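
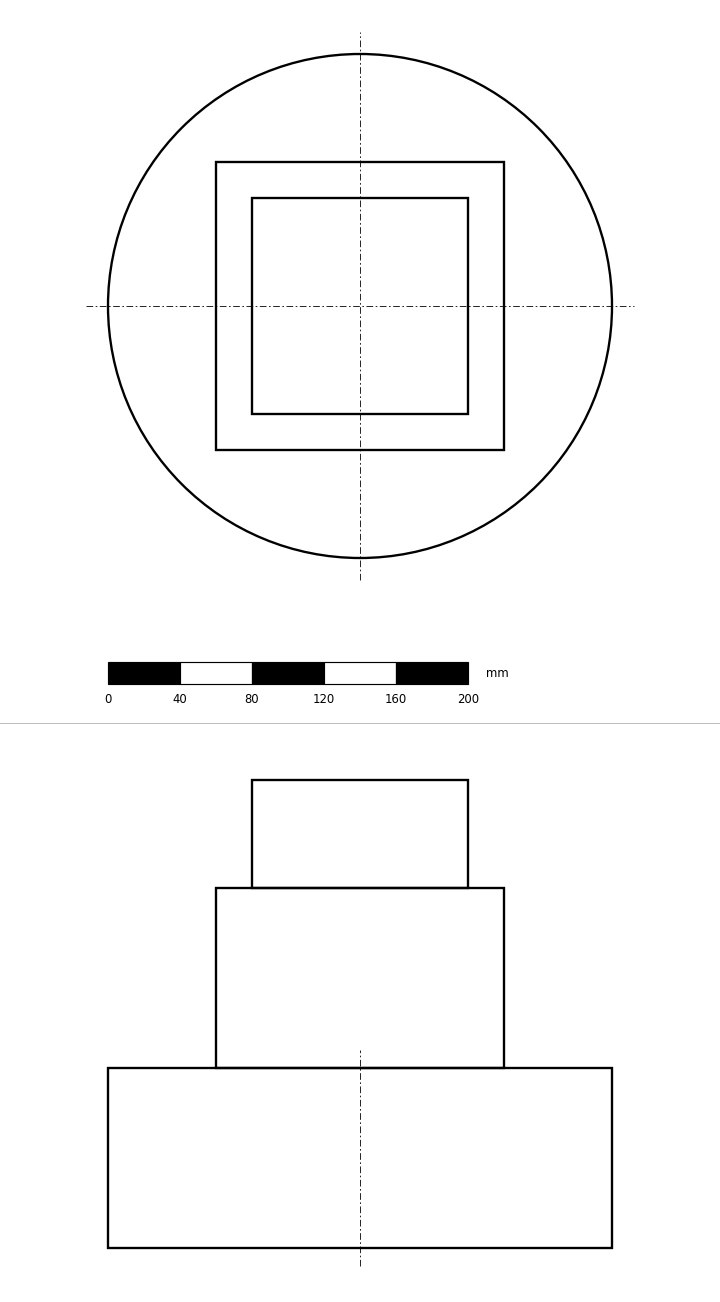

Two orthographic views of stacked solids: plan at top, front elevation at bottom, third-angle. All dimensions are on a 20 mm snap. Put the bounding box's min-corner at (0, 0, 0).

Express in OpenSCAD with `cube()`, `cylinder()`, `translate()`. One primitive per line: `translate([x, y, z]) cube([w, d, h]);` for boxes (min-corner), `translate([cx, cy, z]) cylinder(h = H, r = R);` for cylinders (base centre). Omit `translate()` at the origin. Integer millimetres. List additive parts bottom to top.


translate([140, 140, 0]) cylinder(h = 100, r = 140);
translate([60, 60, 100]) cube([160, 160, 100]);
translate([80, 80, 200]) cube([120, 120, 60]);


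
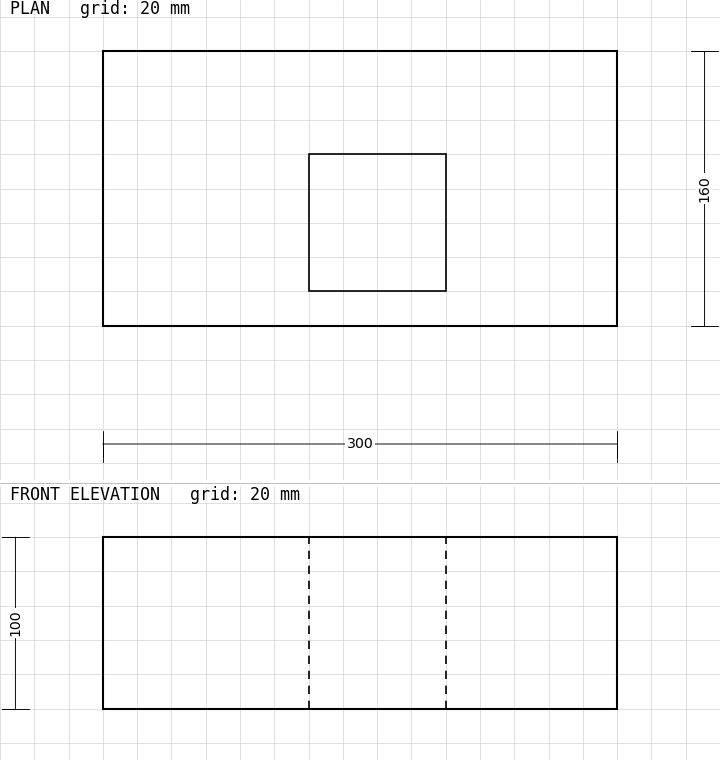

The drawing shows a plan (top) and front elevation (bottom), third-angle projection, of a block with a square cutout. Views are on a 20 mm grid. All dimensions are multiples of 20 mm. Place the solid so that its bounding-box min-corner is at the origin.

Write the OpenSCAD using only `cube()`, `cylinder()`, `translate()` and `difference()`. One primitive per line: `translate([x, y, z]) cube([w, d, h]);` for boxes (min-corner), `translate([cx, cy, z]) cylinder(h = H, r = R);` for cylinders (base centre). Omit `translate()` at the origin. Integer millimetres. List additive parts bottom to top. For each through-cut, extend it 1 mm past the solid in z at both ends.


difference() {
  cube([300, 160, 100]);
  translate([120, 20, -1]) cube([80, 80, 102]);
}


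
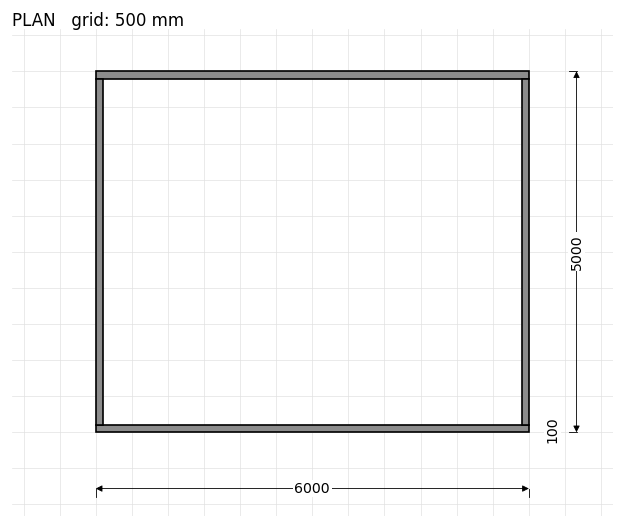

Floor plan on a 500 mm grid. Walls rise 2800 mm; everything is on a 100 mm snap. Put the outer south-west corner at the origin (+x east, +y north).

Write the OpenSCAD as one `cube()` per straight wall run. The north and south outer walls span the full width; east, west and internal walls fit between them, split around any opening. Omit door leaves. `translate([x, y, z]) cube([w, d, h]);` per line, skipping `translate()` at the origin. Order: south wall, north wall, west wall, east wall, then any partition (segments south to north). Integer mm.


cube([6000, 100, 2800]);
translate([0, 4900, 0]) cube([6000, 100, 2800]);
translate([0, 100, 0]) cube([100, 4800, 2800]);
translate([5900, 100, 0]) cube([100, 4800, 2800]);


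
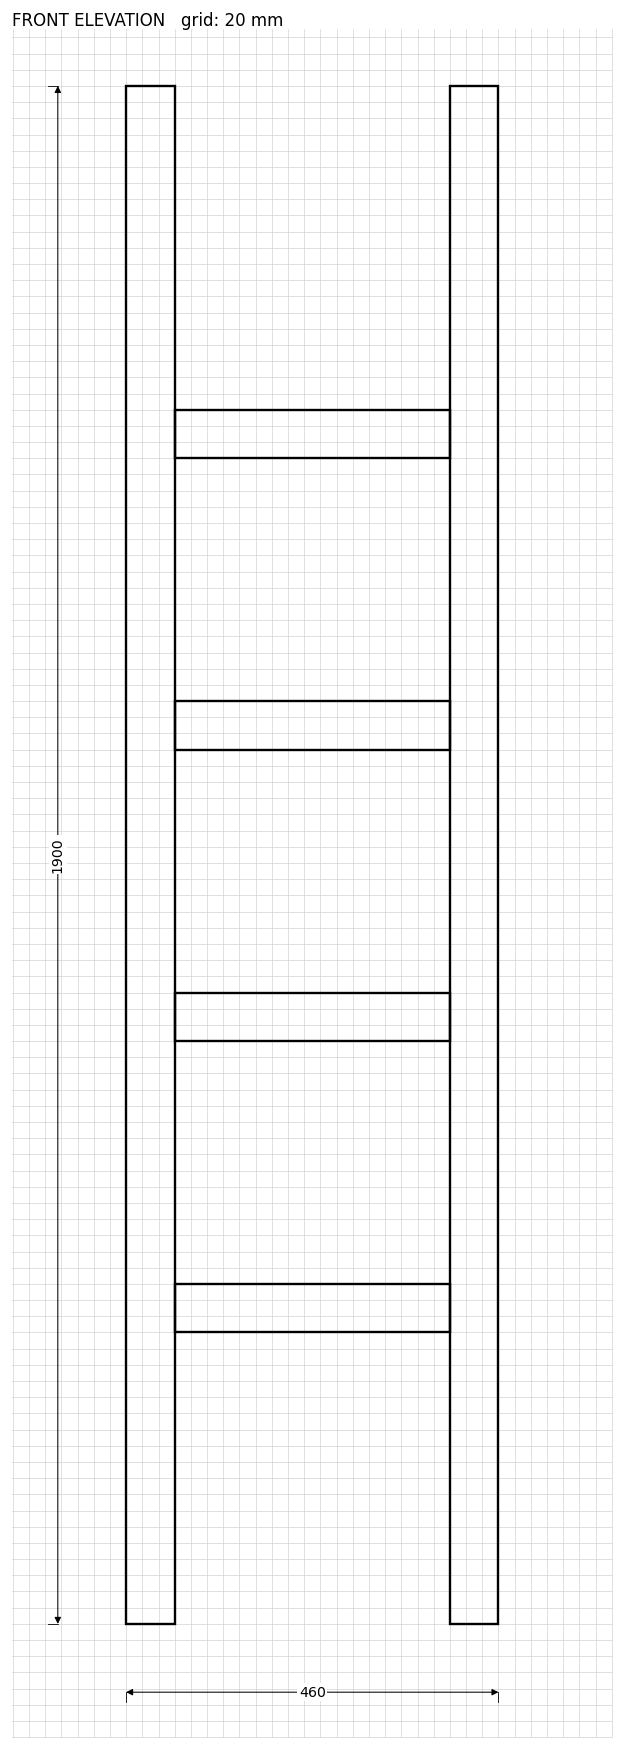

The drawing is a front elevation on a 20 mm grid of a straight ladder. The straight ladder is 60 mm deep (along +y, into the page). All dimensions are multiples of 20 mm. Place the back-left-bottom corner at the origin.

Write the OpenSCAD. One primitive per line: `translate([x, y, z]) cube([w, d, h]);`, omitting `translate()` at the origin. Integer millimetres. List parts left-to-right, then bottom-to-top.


cube([60, 60, 1900]);
translate([60, 0, 360]) cube([340, 60, 60]);
translate([60, 0, 720]) cube([340, 60, 60]);
translate([60, 0, 1080]) cube([340, 60, 60]);
translate([60, 0, 1440]) cube([340, 60, 60]);
translate([400, 0, 0]) cube([60, 60, 1900]);


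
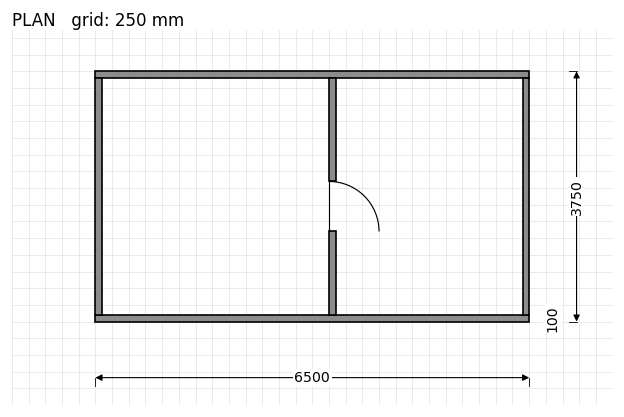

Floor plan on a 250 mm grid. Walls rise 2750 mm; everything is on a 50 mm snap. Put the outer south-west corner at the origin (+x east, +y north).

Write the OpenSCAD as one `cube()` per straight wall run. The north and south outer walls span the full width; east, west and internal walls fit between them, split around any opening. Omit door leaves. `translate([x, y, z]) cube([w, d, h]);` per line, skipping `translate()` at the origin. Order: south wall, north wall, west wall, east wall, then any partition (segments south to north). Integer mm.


cube([6500, 100, 2750]);
translate([0, 3650, 0]) cube([6500, 100, 2750]);
translate([0, 100, 0]) cube([100, 3550, 2750]);
translate([6400, 100, 0]) cube([100, 3550, 2750]);
translate([3500, 100, 0]) cube([100, 1250, 2750]);
translate([3500, 2100, 0]) cube([100, 1550, 2750]);


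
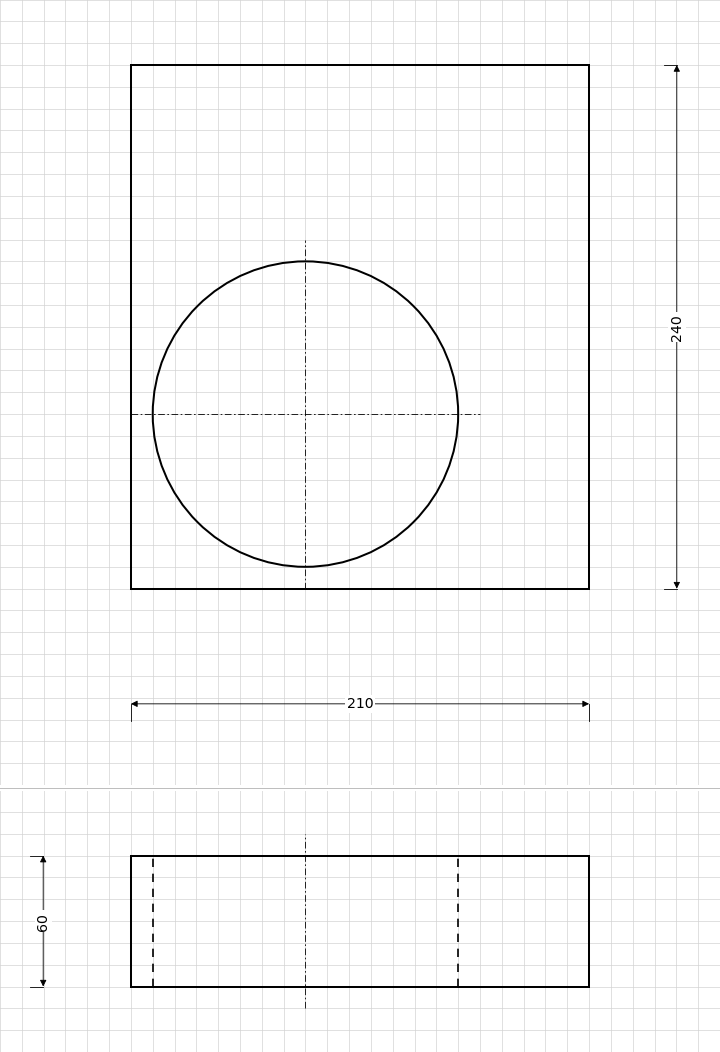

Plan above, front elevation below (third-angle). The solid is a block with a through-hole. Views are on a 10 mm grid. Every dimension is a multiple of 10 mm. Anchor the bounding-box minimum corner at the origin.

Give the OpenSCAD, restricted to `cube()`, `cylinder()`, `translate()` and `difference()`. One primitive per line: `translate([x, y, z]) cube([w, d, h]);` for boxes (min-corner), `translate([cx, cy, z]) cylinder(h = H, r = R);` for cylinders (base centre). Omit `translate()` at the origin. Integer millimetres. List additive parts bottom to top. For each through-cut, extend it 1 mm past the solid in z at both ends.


difference() {
  cube([210, 240, 60]);
  translate([80, 80, -1]) cylinder(h = 62, r = 70);
}


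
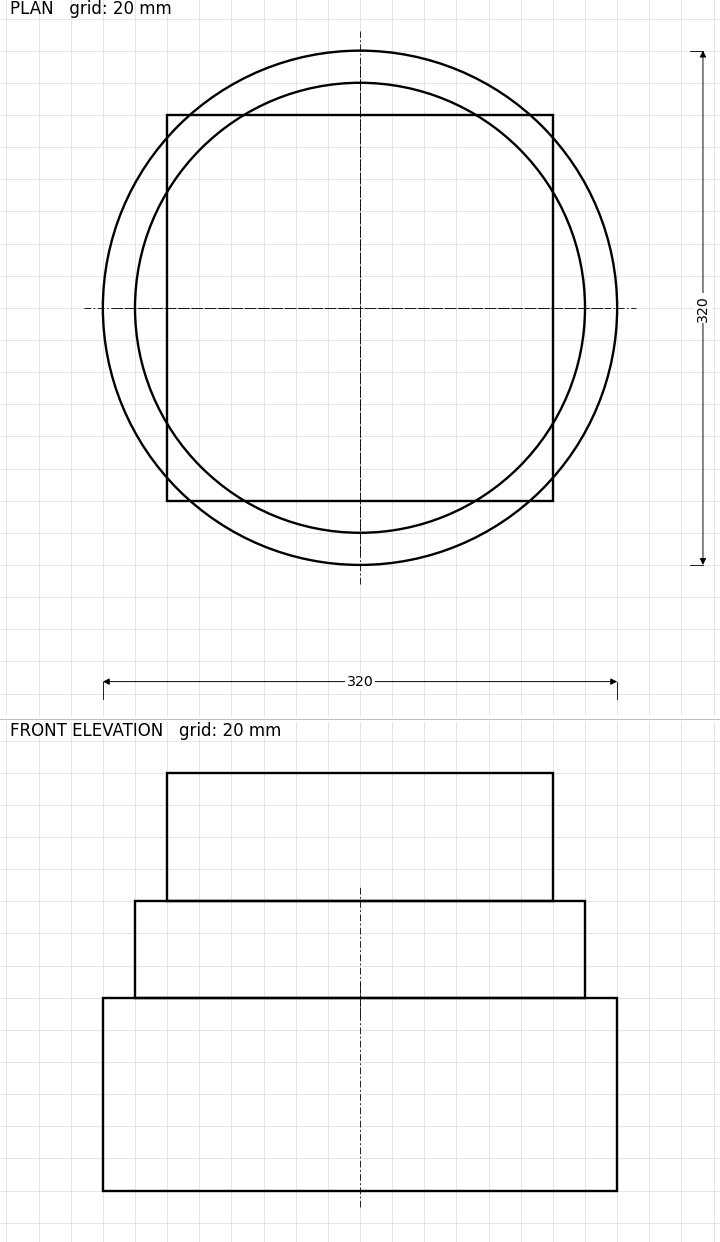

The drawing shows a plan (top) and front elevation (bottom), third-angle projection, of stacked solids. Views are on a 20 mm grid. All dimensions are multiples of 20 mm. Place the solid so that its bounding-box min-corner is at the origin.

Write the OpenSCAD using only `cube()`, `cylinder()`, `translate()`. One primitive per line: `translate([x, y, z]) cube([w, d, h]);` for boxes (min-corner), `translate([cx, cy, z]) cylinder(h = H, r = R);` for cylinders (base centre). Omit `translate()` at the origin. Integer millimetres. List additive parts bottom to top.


translate([160, 160, 0]) cylinder(h = 120, r = 160);
translate([160, 160, 120]) cylinder(h = 60, r = 140);
translate([40, 40, 180]) cube([240, 240, 80]);


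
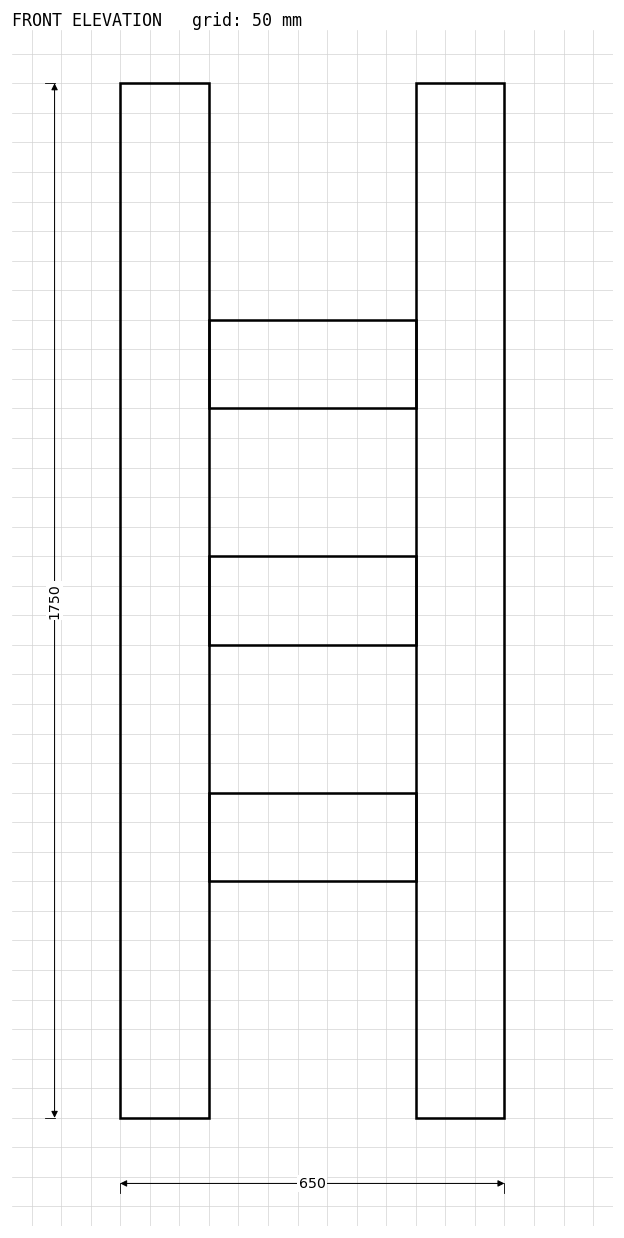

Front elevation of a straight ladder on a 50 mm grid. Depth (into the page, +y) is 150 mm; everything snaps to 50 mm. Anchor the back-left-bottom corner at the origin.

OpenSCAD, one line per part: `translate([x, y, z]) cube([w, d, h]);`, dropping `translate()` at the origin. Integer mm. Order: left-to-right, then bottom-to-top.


cube([150, 150, 1750]);
translate([150, 0, 400]) cube([350, 150, 150]);
translate([150, 0, 800]) cube([350, 150, 150]);
translate([150, 0, 1200]) cube([350, 150, 150]);
translate([500, 0, 0]) cube([150, 150, 1750]);


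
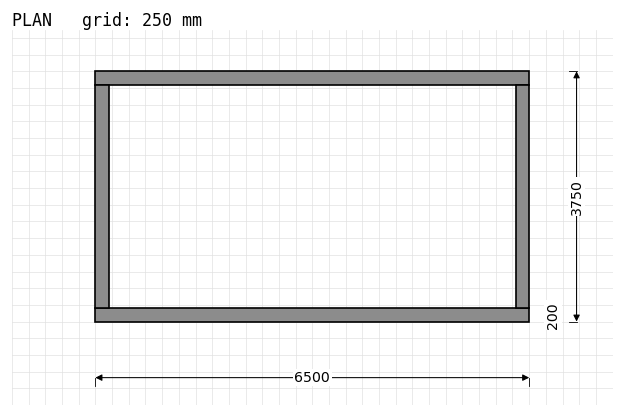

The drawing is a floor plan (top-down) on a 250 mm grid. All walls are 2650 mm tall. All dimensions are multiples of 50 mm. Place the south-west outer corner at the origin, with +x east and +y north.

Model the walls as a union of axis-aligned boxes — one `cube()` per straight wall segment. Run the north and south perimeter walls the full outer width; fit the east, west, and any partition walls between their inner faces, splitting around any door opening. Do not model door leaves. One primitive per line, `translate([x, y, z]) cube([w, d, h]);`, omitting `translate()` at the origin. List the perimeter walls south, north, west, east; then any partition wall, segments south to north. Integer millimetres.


cube([6500, 200, 2650]);
translate([0, 3550, 0]) cube([6500, 200, 2650]);
translate([0, 200, 0]) cube([200, 3350, 2650]);
translate([6300, 200, 0]) cube([200, 3350, 2650]);


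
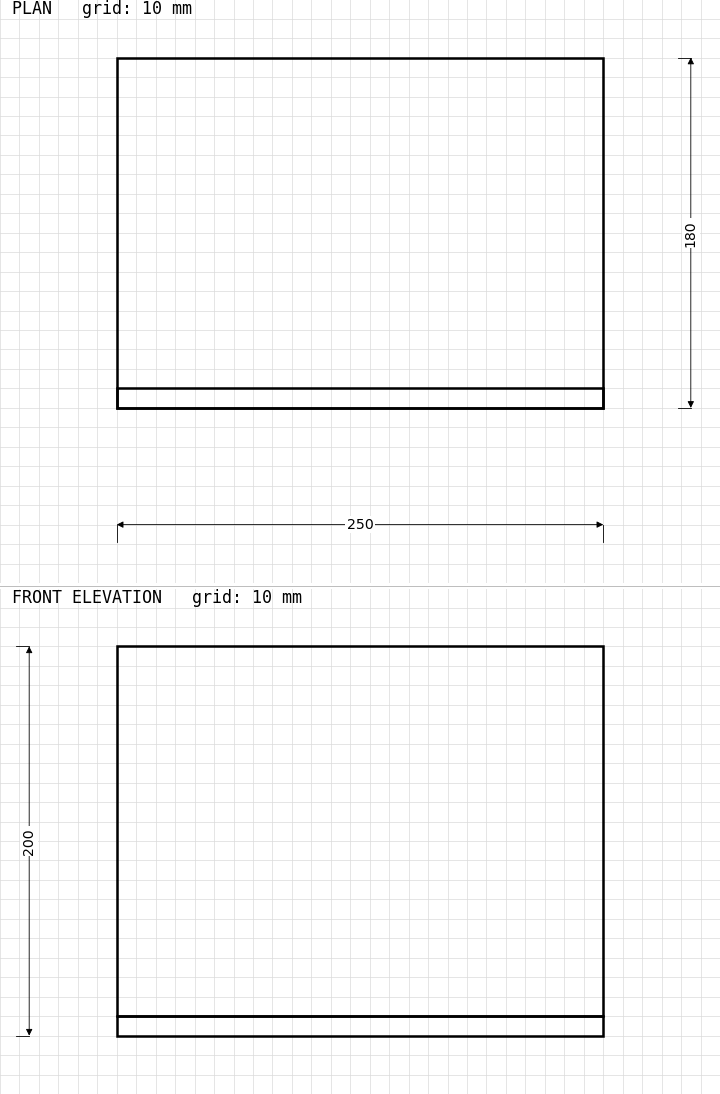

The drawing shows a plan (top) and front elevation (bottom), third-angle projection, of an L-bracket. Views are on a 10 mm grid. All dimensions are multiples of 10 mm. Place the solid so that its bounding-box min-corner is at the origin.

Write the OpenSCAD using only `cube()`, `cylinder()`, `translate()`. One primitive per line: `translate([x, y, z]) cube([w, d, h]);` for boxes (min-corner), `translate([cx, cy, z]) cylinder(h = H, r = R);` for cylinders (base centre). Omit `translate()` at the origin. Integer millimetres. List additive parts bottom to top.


cube([250, 180, 10]);
translate([0, 0, 10]) cube([250, 10, 190]);


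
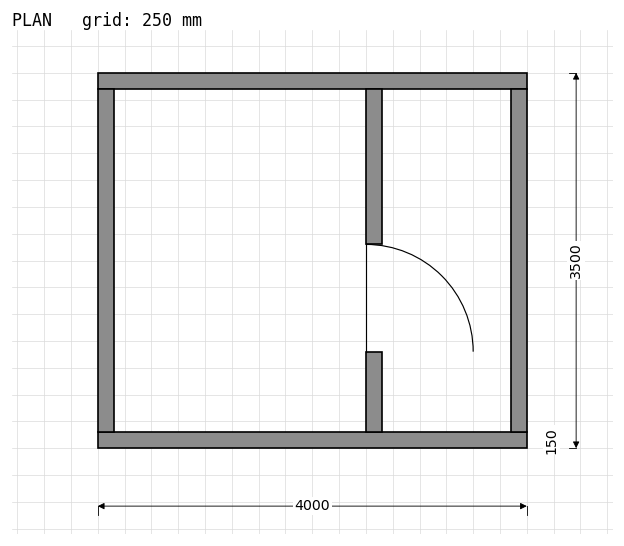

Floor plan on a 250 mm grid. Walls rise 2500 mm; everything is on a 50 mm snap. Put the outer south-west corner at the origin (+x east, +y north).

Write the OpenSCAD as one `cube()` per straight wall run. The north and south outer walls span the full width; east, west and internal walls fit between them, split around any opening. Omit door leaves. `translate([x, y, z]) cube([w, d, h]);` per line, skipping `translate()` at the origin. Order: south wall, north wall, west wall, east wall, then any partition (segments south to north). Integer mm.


cube([4000, 150, 2500]);
translate([0, 3350, 0]) cube([4000, 150, 2500]);
translate([0, 150, 0]) cube([150, 3200, 2500]);
translate([3850, 150, 0]) cube([150, 3200, 2500]);
translate([2500, 150, 0]) cube([150, 750, 2500]);
translate([2500, 1900, 0]) cube([150, 1450, 2500]);


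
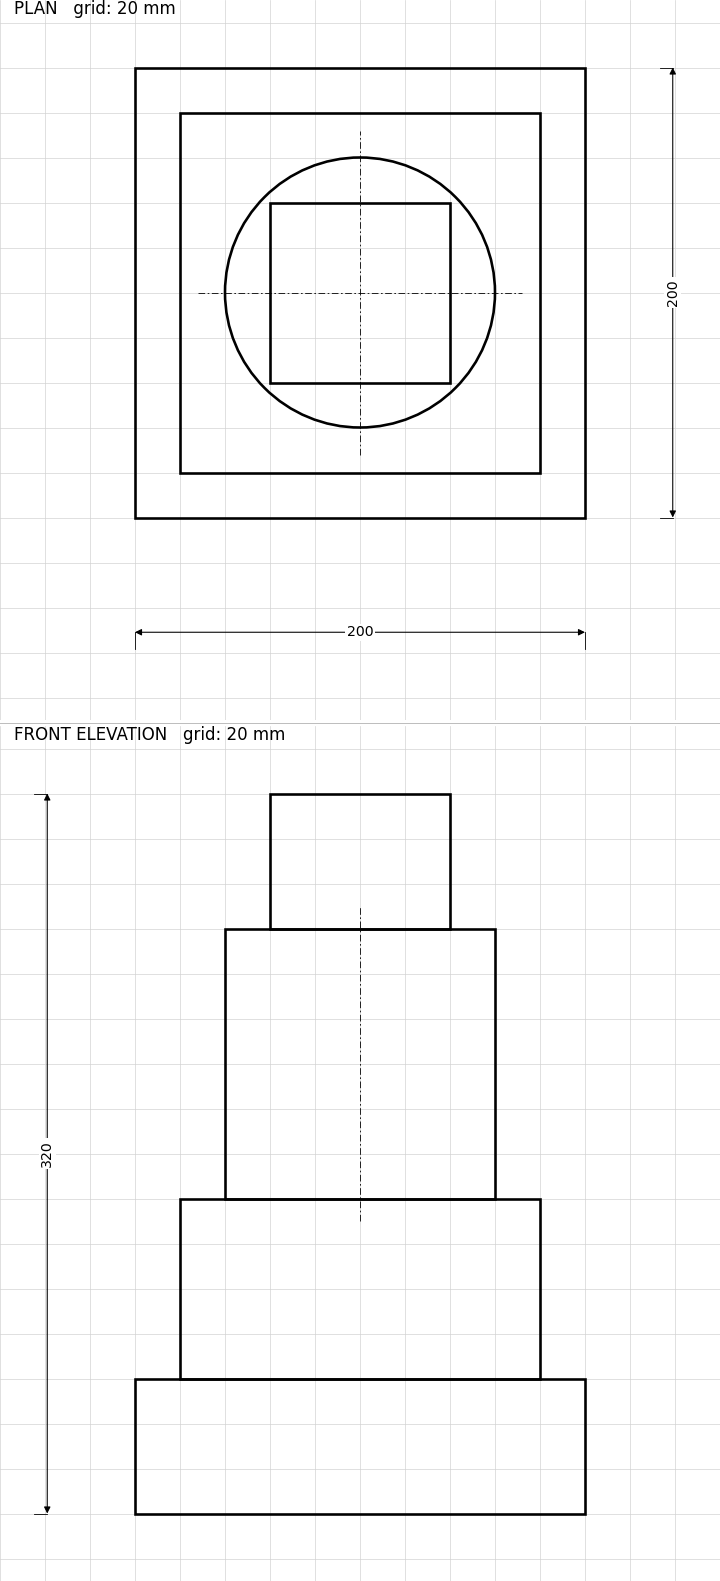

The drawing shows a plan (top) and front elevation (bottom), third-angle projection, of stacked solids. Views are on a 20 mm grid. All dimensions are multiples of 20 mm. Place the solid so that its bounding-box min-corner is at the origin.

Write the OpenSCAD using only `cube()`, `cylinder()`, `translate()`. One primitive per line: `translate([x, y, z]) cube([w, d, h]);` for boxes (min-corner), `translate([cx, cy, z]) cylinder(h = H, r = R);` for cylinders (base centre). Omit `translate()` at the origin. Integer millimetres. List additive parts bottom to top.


cube([200, 200, 60]);
translate([20, 20, 60]) cube([160, 160, 80]);
translate([100, 100, 140]) cylinder(h = 120, r = 60);
translate([60, 60, 260]) cube([80, 80, 60]);


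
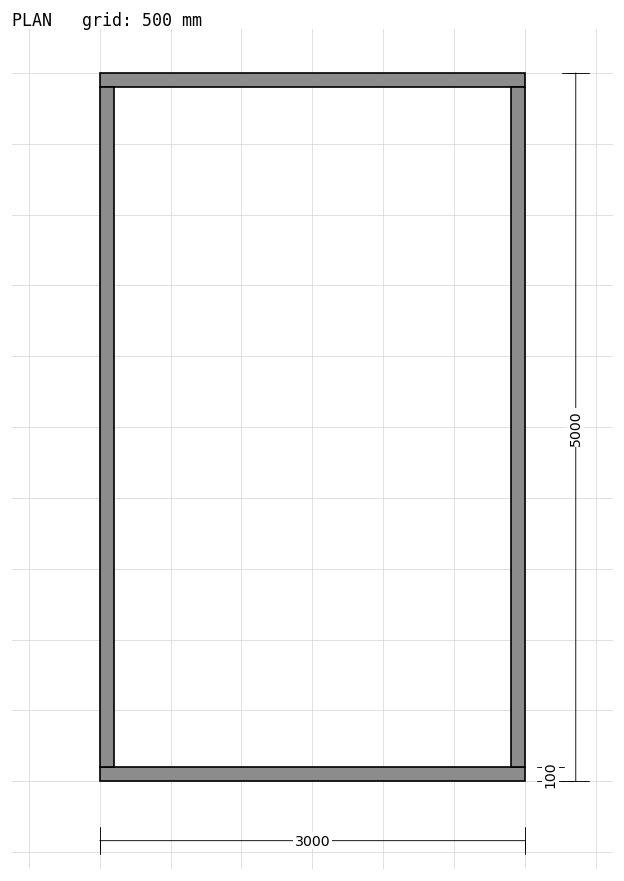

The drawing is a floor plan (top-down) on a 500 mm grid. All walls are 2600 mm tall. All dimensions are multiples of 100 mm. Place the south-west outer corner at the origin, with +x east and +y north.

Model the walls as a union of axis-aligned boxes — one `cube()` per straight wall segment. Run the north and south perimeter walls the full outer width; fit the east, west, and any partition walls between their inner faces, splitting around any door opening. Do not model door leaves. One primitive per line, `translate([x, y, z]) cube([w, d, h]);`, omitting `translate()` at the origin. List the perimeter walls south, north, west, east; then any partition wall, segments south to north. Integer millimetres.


cube([3000, 100, 2600]);
translate([0, 4900, 0]) cube([3000, 100, 2600]);
translate([0, 100, 0]) cube([100, 4800, 2600]);
translate([2900, 100, 0]) cube([100, 4800, 2600]);


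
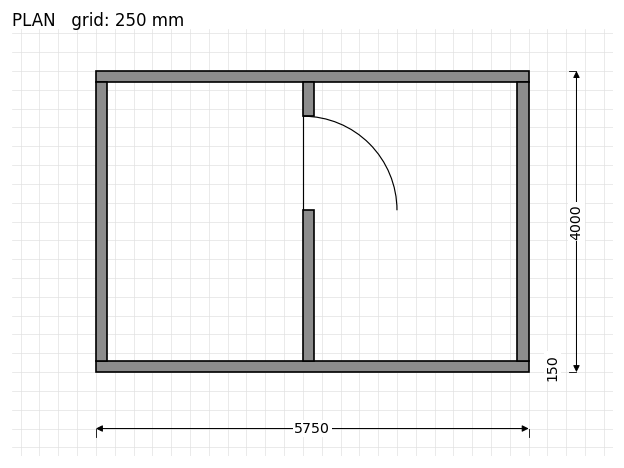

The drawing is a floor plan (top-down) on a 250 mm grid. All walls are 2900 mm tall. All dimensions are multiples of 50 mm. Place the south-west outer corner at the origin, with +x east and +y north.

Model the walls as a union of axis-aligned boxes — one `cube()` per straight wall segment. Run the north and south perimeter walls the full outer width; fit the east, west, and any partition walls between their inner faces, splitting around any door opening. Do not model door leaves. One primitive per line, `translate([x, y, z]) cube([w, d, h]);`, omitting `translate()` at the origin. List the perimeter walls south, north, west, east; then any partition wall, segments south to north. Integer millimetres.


cube([5750, 150, 2900]);
translate([0, 3850, 0]) cube([5750, 150, 2900]);
translate([0, 150, 0]) cube([150, 3700, 2900]);
translate([5600, 150, 0]) cube([150, 3700, 2900]);
translate([2750, 150, 0]) cube([150, 2000, 2900]);
translate([2750, 3400, 0]) cube([150, 450, 2900]);


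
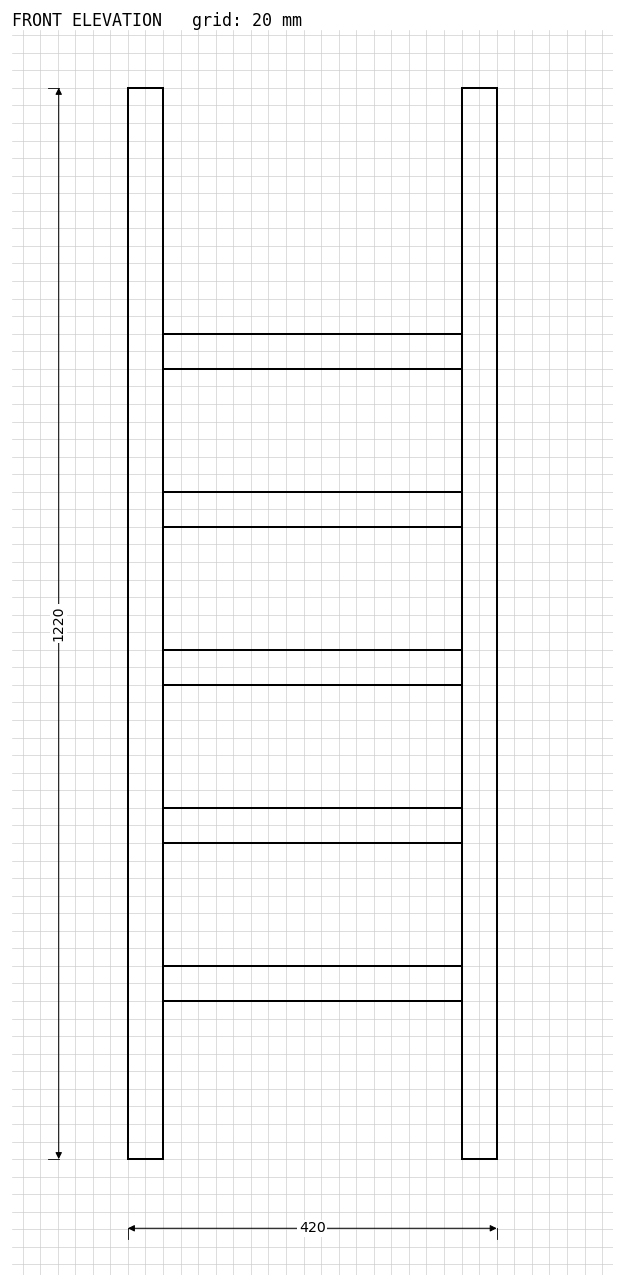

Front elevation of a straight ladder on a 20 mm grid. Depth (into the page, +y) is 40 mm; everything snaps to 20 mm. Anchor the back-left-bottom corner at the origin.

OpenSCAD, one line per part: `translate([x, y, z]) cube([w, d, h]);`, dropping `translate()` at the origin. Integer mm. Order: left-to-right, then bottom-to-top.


cube([40, 40, 1220]);
translate([40, 0, 180]) cube([340, 40, 40]);
translate([40, 0, 360]) cube([340, 40, 40]);
translate([40, 0, 540]) cube([340, 40, 40]);
translate([40, 0, 720]) cube([340, 40, 40]);
translate([40, 0, 900]) cube([340, 40, 40]);
translate([380, 0, 0]) cube([40, 40, 1220]);


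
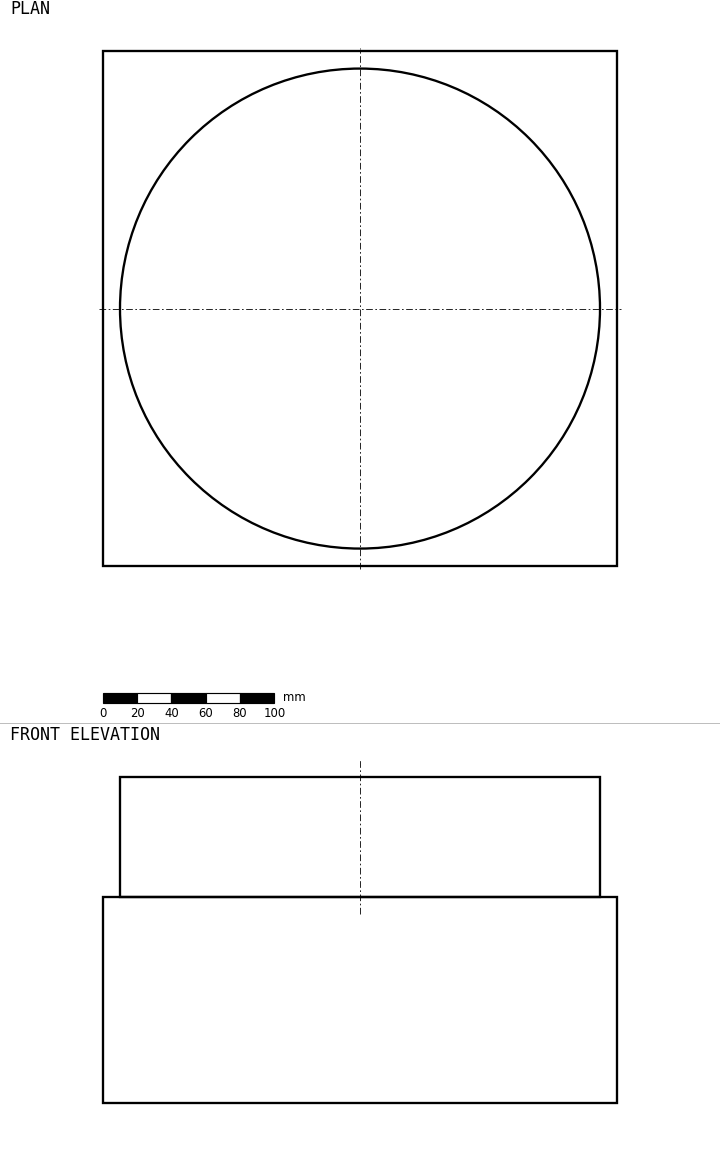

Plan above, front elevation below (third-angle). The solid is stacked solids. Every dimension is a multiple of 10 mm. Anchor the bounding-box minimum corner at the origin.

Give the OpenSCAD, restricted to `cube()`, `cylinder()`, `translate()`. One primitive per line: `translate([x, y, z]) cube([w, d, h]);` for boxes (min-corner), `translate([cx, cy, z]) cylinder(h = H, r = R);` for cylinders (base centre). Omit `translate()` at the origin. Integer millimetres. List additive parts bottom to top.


cube([300, 300, 120]);
translate([150, 150, 120]) cylinder(h = 70, r = 140);


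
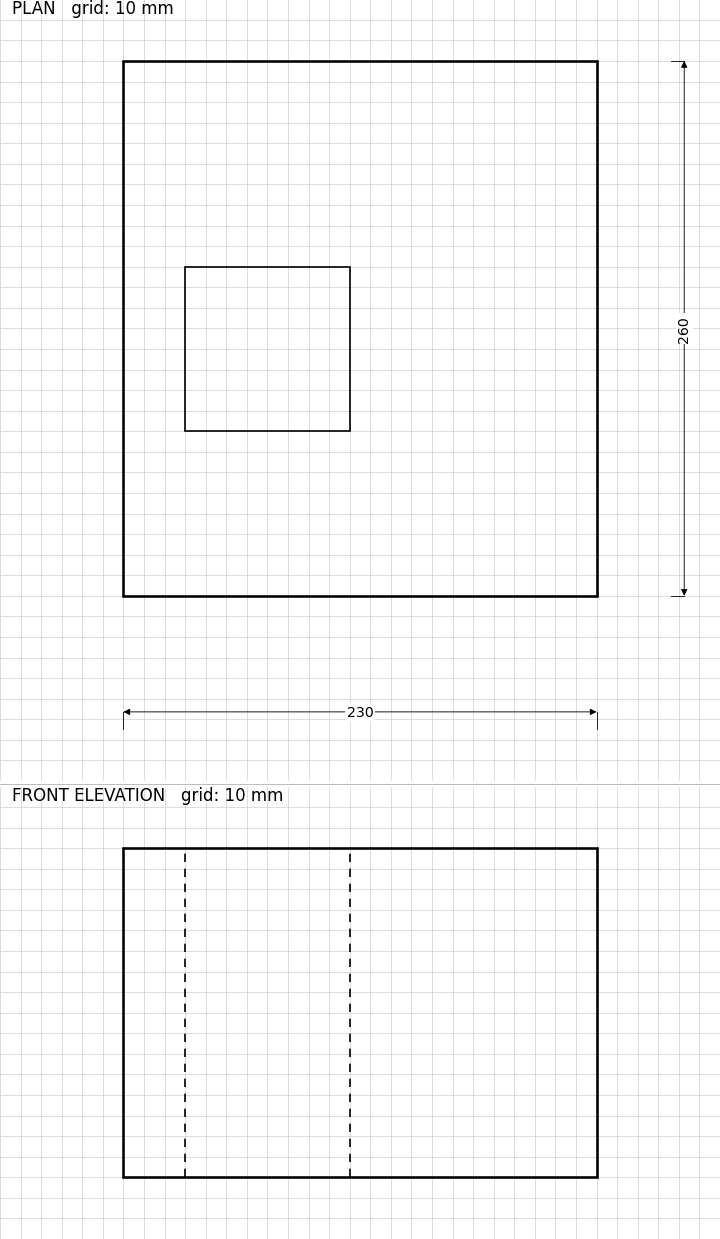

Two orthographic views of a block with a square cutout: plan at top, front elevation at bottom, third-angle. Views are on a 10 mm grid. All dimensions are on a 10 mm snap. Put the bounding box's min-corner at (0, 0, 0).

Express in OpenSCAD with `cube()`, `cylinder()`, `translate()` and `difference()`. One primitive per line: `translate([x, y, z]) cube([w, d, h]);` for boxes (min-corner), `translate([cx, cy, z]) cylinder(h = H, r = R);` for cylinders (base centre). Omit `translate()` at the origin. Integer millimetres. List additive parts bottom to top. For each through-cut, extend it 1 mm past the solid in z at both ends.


difference() {
  cube([230, 260, 160]);
  translate([30, 80, -1]) cube([80, 80, 162]);
}


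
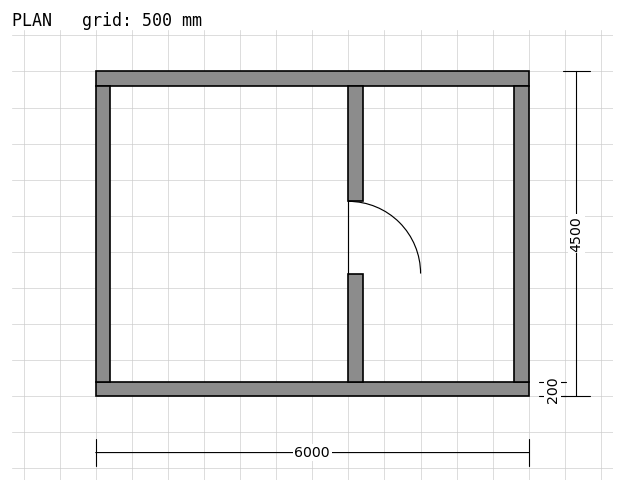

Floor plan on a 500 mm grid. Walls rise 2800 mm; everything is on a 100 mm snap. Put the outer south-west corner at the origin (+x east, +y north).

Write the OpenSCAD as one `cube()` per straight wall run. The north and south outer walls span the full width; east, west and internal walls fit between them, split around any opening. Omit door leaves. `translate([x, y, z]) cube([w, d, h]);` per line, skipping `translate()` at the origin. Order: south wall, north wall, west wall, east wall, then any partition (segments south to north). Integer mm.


cube([6000, 200, 2800]);
translate([0, 4300, 0]) cube([6000, 200, 2800]);
translate([0, 200, 0]) cube([200, 4100, 2800]);
translate([5800, 200, 0]) cube([200, 4100, 2800]);
translate([3500, 200, 0]) cube([200, 1500, 2800]);
translate([3500, 2700, 0]) cube([200, 1600, 2800]);


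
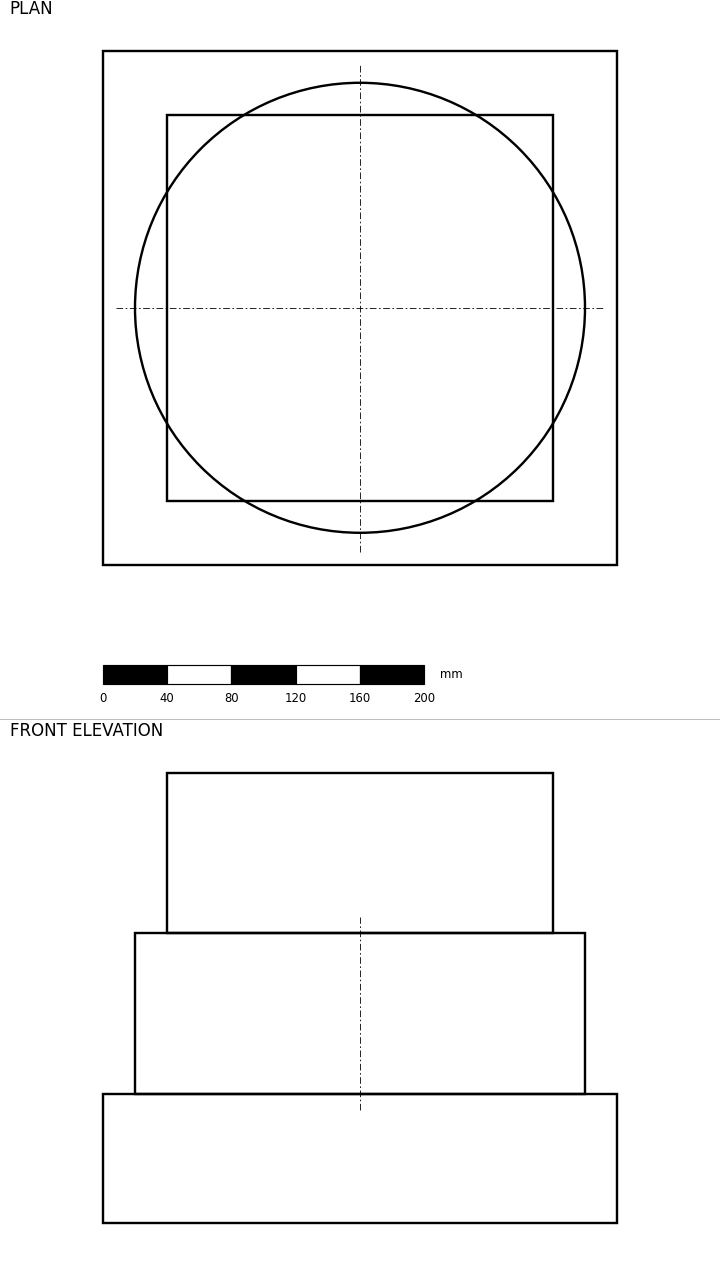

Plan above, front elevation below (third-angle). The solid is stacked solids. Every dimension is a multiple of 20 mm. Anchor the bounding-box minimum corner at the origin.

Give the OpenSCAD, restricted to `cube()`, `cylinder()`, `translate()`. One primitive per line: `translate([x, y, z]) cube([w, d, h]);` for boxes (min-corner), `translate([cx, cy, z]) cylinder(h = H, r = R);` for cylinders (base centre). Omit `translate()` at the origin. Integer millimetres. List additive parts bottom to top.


cube([320, 320, 80]);
translate([160, 160, 80]) cylinder(h = 100, r = 140);
translate([40, 40, 180]) cube([240, 240, 100]);


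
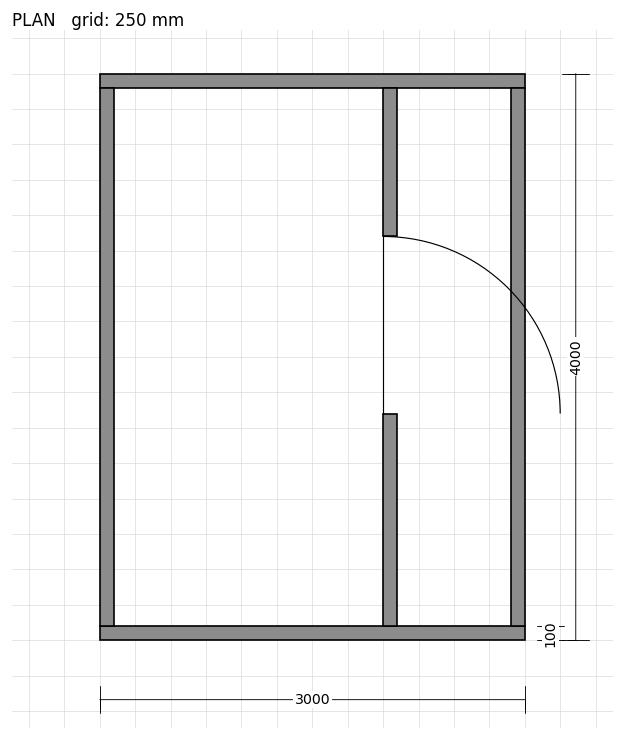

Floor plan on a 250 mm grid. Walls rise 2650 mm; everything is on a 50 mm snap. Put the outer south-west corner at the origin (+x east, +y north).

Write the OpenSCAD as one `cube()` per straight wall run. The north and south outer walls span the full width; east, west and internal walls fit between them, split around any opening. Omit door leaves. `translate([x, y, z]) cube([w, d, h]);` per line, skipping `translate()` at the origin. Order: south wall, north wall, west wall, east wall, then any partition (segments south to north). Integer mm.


cube([3000, 100, 2650]);
translate([0, 3900, 0]) cube([3000, 100, 2650]);
translate([0, 100, 0]) cube([100, 3800, 2650]);
translate([2900, 100, 0]) cube([100, 3800, 2650]);
translate([2000, 100, 0]) cube([100, 1500, 2650]);
translate([2000, 2850, 0]) cube([100, 1050, 2650]);


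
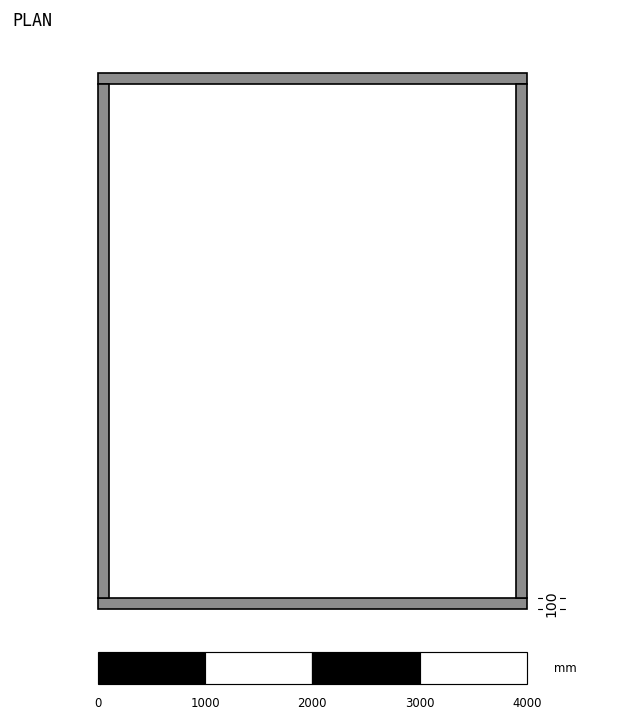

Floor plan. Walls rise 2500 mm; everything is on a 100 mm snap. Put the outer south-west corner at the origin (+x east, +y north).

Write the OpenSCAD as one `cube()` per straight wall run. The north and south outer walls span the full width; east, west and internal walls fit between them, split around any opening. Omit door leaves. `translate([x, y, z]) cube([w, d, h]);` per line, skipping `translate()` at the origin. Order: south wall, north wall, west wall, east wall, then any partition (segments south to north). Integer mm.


cube([4000, 100, 2500]);
translate([0, 4900, 0]) cube([4000, 100, 2500]);
translate([0, 100, 0]) cube([100, 4800, 2500]);
translate([3900, 100, 0]) cube([100, 4800, 2500]);


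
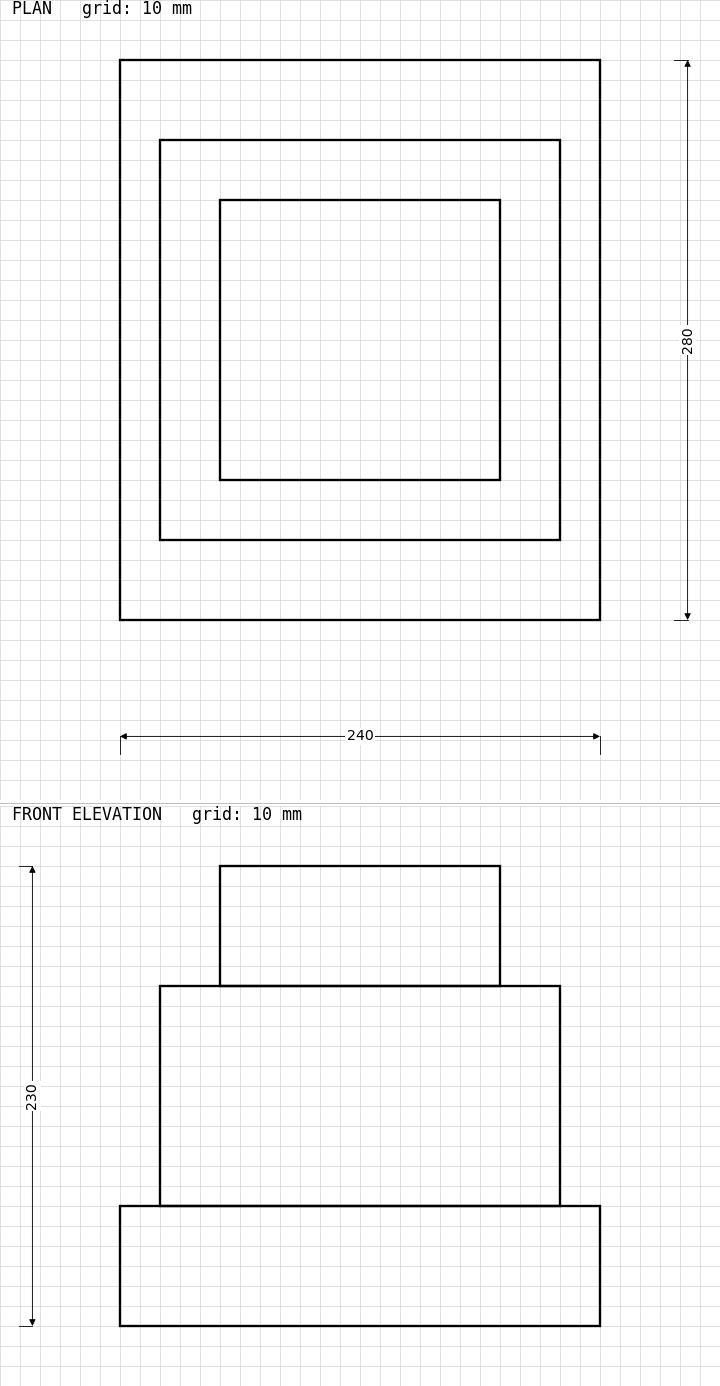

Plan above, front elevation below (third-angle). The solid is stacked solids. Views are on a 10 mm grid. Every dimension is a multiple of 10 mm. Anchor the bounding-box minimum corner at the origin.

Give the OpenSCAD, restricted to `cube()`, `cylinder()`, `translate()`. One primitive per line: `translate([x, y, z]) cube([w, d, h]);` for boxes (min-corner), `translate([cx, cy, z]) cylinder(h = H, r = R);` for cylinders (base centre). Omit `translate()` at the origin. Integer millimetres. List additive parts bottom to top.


cube([240, 280, 60]);
translate([20, 40, 60]) cube([200, 200, 110]);
translate([50, 70, 170]) cube([140, 140, 60]);


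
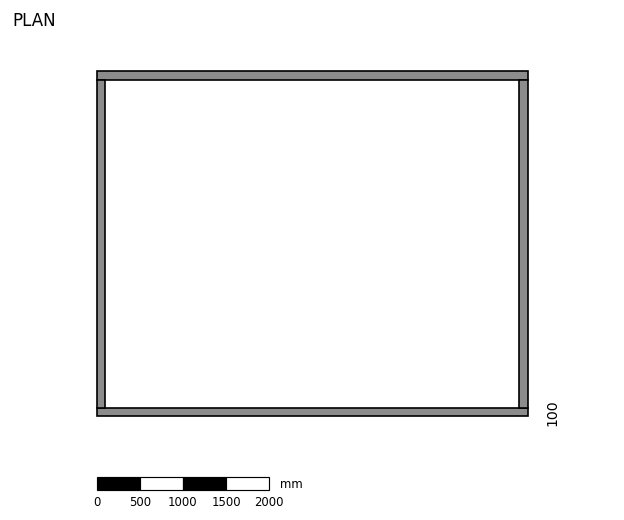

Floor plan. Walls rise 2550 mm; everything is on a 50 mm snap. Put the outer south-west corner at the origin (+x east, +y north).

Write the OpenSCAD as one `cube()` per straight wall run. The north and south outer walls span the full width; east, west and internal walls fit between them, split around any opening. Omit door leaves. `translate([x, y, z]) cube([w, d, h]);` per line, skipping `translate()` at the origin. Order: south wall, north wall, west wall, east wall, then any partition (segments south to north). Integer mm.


cube([5000, 100, 2550]);
translate([0, 3900, 0]) cube([5000, 100, 2550]);
translate([0, 100, 0]) cube([100, 3800, 2550]);
translate([4900, 100, 0]) cube([100, 3800, 2550]);


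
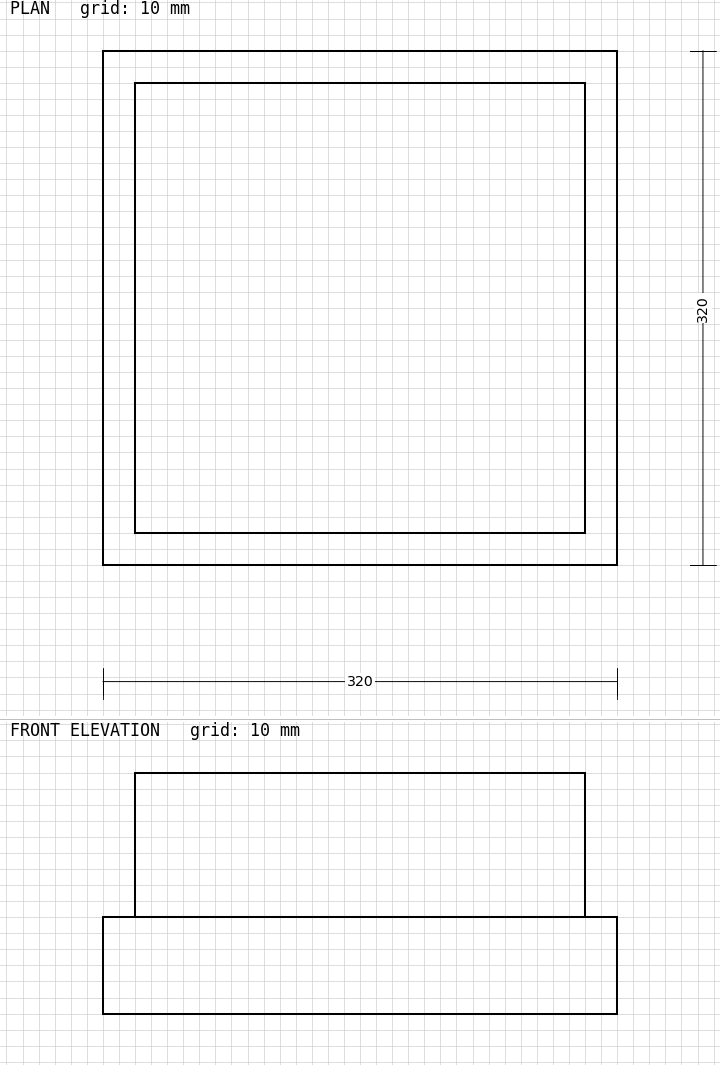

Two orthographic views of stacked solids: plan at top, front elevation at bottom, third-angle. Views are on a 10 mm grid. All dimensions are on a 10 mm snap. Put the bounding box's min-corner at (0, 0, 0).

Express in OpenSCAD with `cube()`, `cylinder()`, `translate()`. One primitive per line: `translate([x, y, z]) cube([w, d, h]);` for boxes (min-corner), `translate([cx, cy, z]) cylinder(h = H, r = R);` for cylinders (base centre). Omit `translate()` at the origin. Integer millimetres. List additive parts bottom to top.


cube([320, 320, 60]);
translate([20, 20, 60]) cube([280, 280, 90]);


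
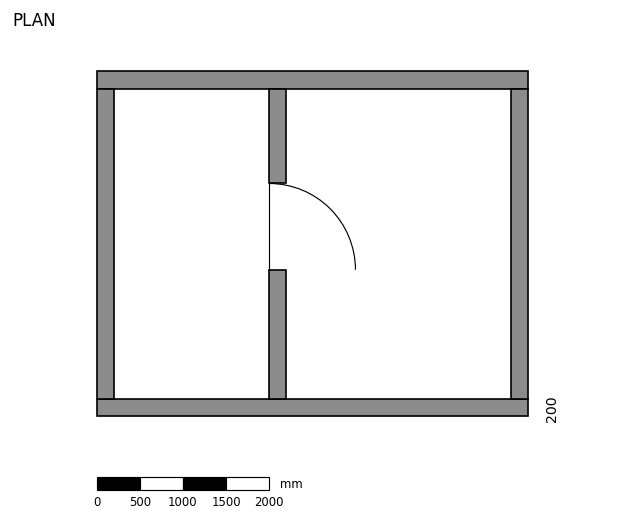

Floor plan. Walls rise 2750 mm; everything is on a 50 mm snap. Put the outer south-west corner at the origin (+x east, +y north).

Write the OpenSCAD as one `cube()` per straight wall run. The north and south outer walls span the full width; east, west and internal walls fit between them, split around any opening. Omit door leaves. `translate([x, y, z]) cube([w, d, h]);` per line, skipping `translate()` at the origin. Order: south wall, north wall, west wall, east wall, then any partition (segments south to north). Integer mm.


cube([5000, 200, 2750]);
translate([0, 3800, 0]) cube([5000, 200, 2750]);
translate([0, 200, 0]) cube([200, 3600, 2750]);
translate([4800, 200, 0]) cube([200, 3600, 2750]);
translate([2000, 200, 0]) cube([200, 1500, 2750]);
translate([2000, 2700, 0]) cube([200, 1100, 2750]);


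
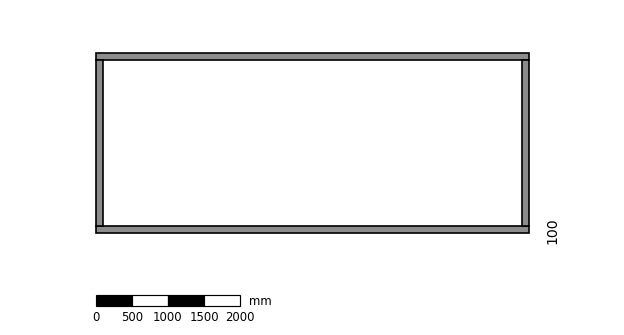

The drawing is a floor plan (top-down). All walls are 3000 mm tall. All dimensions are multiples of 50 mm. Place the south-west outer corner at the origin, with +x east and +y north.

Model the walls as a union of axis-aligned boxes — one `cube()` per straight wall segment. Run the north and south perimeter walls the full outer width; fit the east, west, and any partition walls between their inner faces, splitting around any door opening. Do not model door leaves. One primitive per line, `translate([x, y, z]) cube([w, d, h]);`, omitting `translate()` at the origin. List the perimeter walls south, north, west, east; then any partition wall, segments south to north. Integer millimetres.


cube([6000, 100, 3000]);
translate([0, 2400, 0]) cube([6000, 100, 3000]);
translate([0, 100, 0]) cube([100, 2300, 3000]);
translate([5900, 100, 0]) cube([100, 2300, 3000]);


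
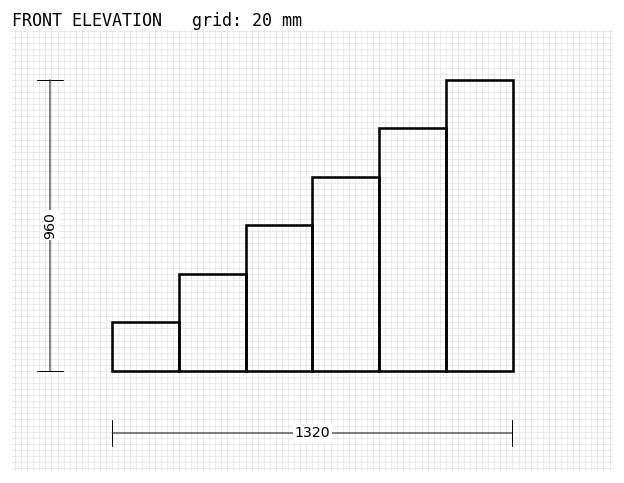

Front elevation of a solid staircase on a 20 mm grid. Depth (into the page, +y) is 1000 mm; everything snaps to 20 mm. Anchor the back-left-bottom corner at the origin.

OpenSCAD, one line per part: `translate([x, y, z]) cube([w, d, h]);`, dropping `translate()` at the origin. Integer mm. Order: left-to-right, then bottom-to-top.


cube([220, 1000, 160]);
translate([220, 0, 0]) cube([220, 1000, 320]);
translate([440, 0, 0]) cube([220, 1000, 480]);
translate([660, 0, 0]) cube([220, 1000, 640]);
translate([880, 0, 0]) cube([220, 1000, 800]);
translate([1100, 0, 0]) cube([220, 1000, 960]);


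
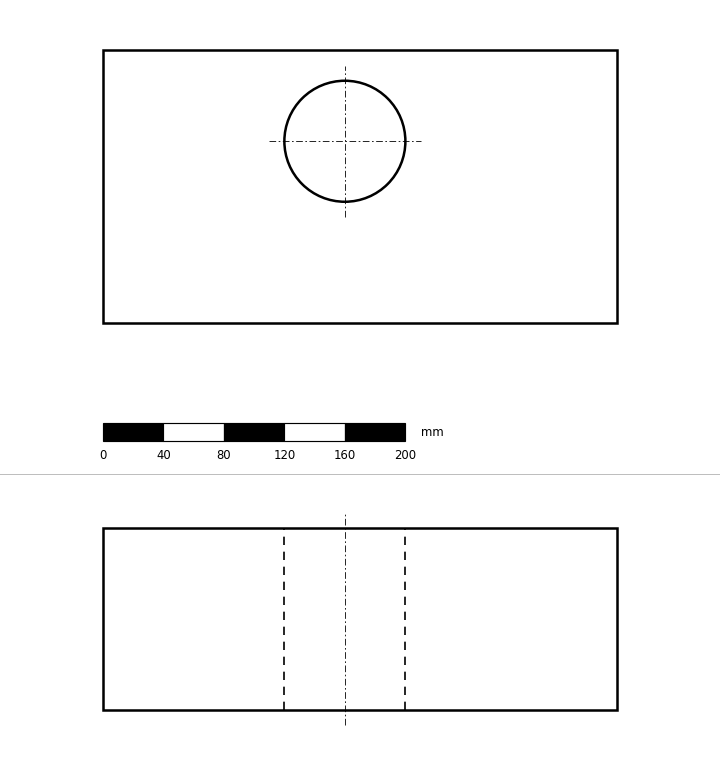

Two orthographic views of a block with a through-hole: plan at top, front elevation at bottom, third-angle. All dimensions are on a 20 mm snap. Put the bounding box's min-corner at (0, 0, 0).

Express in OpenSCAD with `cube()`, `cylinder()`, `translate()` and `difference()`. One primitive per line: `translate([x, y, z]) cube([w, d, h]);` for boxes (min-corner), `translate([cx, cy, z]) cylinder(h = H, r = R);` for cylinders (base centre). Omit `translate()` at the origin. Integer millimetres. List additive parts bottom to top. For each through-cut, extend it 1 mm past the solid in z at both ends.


difference() {
  cube([340, 180, 120]);
  translate([160, 120, -1]) cylinder(h = 122, r = 40);
}


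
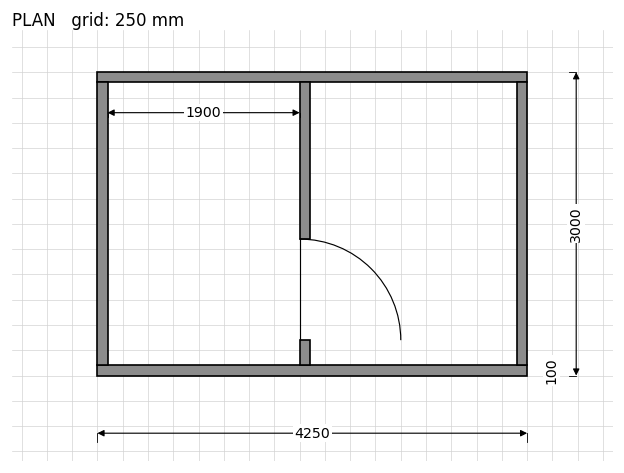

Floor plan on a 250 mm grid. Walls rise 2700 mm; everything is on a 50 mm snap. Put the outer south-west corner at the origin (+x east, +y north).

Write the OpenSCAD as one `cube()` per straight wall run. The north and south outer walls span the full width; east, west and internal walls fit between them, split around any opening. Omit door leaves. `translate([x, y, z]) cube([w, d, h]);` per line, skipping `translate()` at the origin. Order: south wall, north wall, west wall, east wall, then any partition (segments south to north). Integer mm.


cube([4250, 100, 2700]);
translate([0, 2900, 0]) cube([4250, 100, 2700]);
translate([0, 100, 0]) cube([100, 2800, 2700]);
translate([4150, 100, 0]) cube([100, 2800, 2700]);
translate([2000, 100, 0]) cube([100, 250, 2700]);
translate([2000, 1350, 0]) cube([100, 1550, 2700]);


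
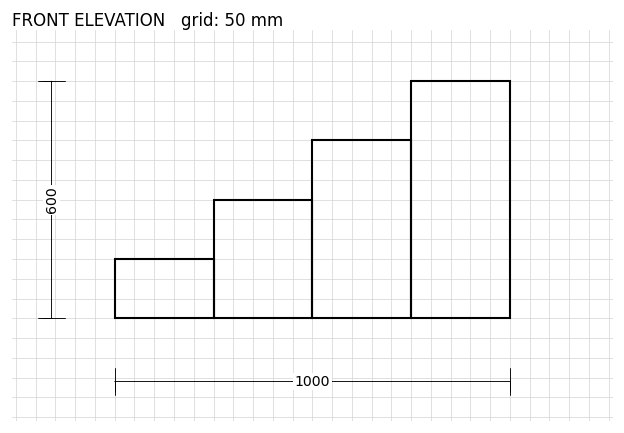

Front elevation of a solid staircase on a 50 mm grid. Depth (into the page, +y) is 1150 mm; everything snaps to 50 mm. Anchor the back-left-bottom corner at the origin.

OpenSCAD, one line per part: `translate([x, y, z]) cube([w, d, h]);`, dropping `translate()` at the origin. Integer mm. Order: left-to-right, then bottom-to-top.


cube([250, 1150, 150]);
translate([250, 0, 0]) cube([250, 1150, 300]);
translate([500, 0, 0]) cube([250, 1150, 450]);
translate([750, 0, 0]) cube([250, 1150, 600]);


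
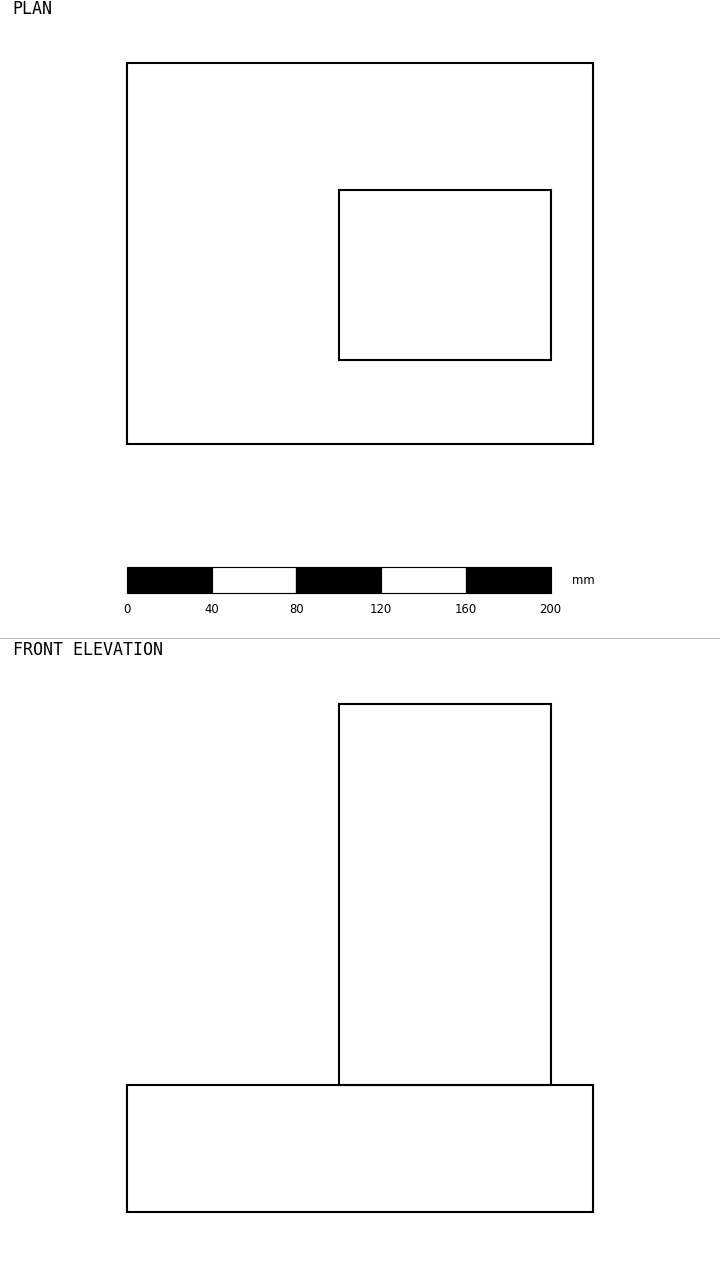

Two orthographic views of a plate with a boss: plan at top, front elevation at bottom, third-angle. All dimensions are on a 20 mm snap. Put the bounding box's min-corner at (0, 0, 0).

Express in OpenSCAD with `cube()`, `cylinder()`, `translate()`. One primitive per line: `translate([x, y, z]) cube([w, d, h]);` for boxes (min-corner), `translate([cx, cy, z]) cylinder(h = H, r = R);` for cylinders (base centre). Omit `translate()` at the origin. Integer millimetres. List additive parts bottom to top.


cube([220, 180, 60]);
translate([100, 40, 60]) cube([100, 80, 180]);


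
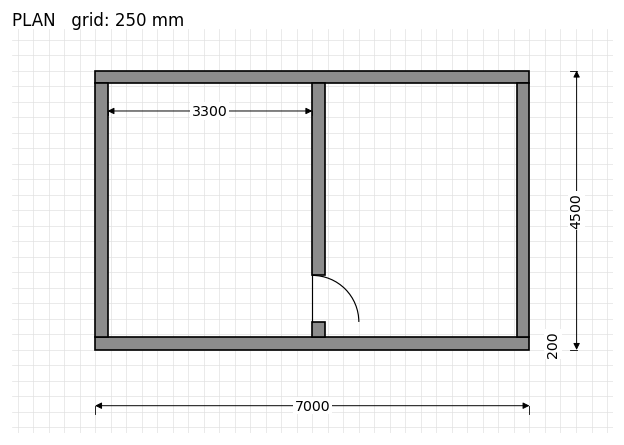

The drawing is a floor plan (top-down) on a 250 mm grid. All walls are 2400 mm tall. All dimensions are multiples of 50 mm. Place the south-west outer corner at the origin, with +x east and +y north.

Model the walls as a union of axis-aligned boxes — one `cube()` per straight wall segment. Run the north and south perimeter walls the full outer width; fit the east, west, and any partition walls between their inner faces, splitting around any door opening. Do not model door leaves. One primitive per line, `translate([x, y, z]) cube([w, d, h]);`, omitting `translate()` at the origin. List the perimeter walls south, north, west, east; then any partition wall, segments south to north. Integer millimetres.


cube([7000, 200, 2400]);
translate([0, 4300, 0]) cube([7000, 200, 2400]);
translate([0, 200, 0]) cube([200, 4100, 2400]);
translate([6800, 200, 0]) cube([200, 4100, 2400]);
translate([3500, 200, 0]) cube([200, 250, 2400]);
translate([3500, 1200, 0]) cube([200, 3100, 2400]);


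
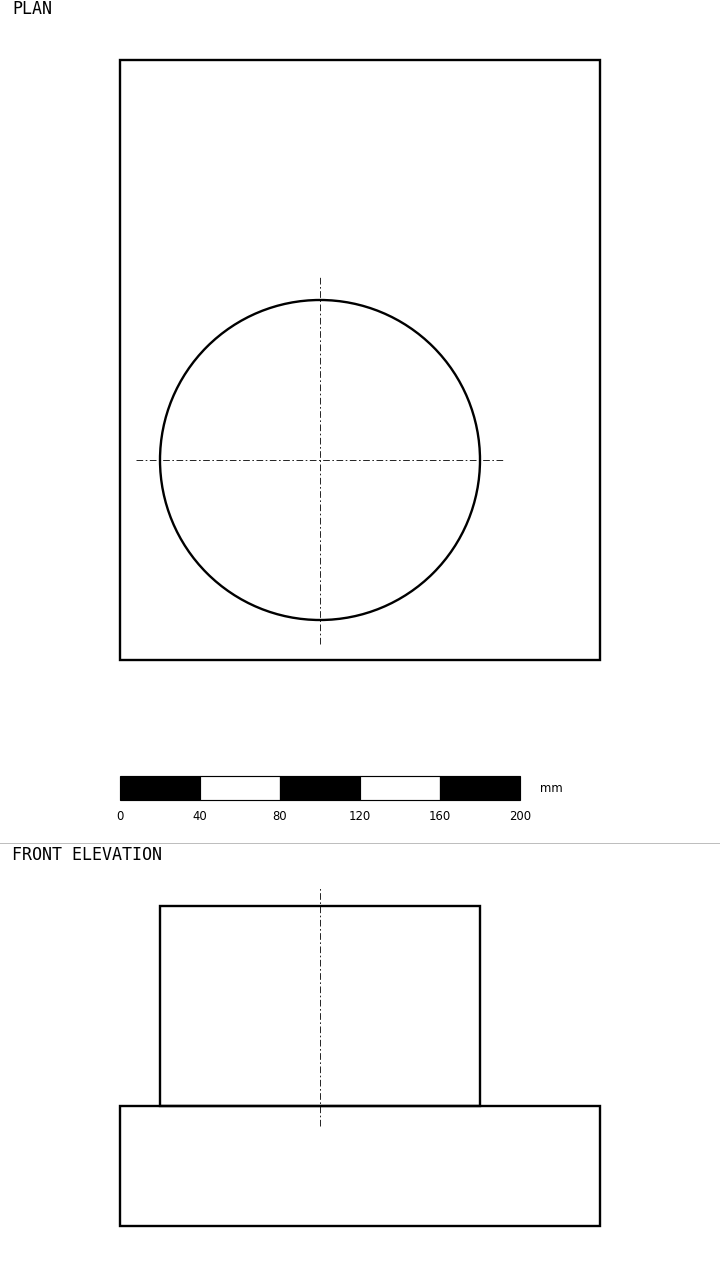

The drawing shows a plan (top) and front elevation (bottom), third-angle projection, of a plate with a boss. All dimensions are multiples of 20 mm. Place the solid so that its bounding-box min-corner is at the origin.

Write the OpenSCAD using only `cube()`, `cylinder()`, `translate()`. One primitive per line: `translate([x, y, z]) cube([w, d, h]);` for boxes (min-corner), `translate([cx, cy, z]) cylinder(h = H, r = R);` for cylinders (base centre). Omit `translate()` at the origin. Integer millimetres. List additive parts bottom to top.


cube([240, 300, 60]);
translate([100, 100, 60]) cylinder(h = 100, r = 80);


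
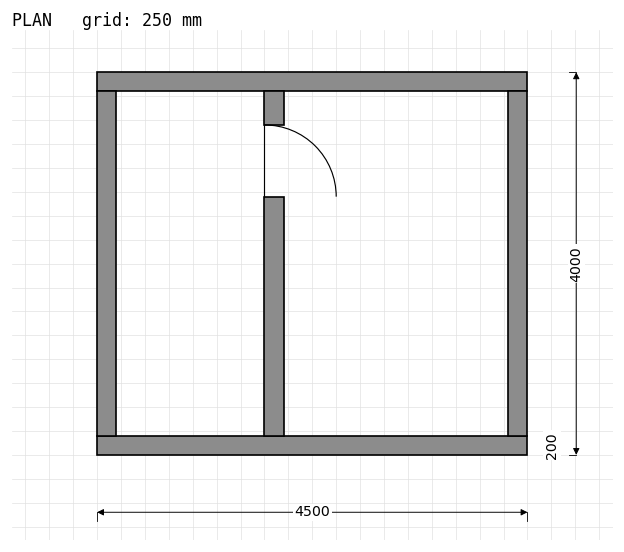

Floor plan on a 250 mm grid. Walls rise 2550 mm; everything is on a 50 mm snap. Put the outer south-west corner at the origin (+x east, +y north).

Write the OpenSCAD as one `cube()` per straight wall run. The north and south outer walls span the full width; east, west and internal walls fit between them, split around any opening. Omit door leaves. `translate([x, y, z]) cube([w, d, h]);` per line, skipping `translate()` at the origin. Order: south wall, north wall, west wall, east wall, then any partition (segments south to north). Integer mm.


cube([4500, 200, 2550]);
translate([0, 3800, 0]) cube([4500, 200, 2550]);
translate([0, 200, 0]) cube([200, 3600, 2550]);
translate([4300, 200, 0]) cube([200, 3600, 2550]);
translate([1750, 200, 0]) cube([200, 2500, 2550]);
translate([1750, 3450, 0]) cube([200, 350, 2550]);


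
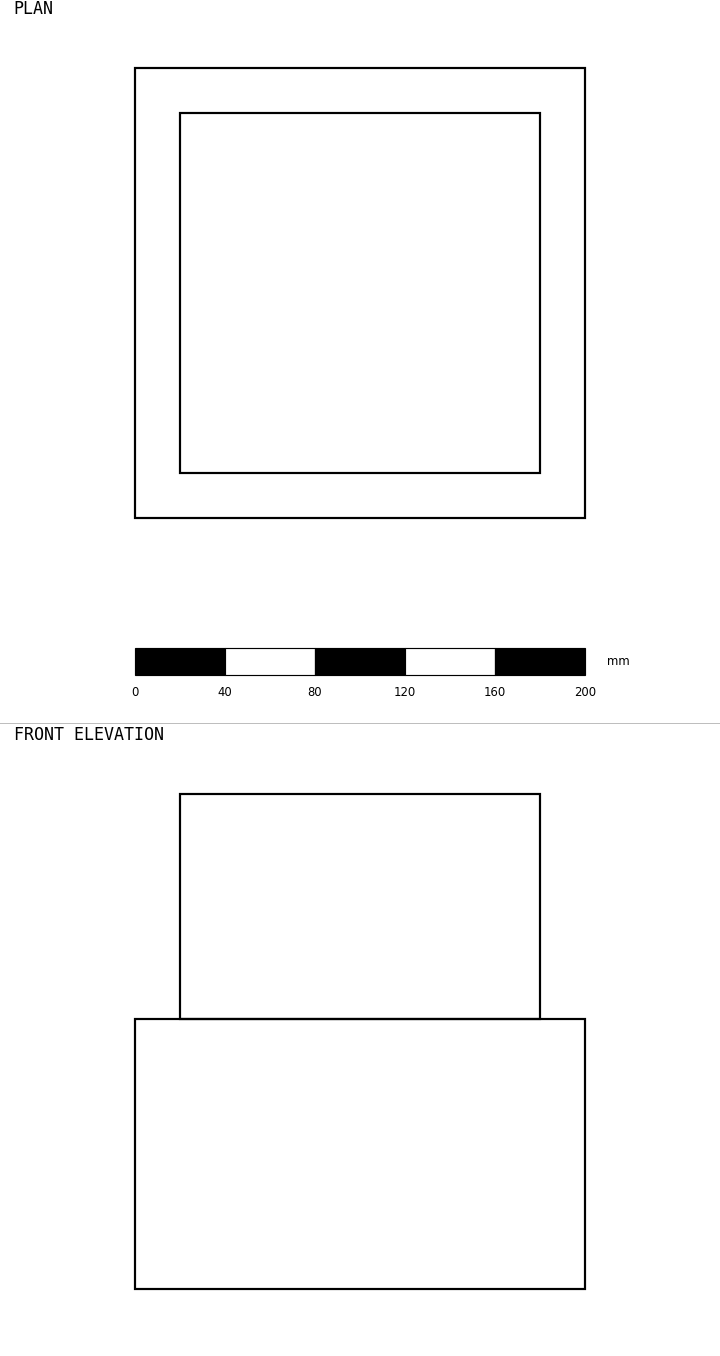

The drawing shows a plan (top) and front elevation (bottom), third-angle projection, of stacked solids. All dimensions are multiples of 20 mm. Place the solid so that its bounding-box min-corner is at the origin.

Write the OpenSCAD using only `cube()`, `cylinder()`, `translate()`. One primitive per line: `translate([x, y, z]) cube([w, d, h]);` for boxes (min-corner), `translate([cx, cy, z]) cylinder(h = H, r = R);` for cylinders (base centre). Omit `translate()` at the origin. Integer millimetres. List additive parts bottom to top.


cube([200, 200, 120]);
translate([20, 20, 120]) cube([160, 160, 100]);


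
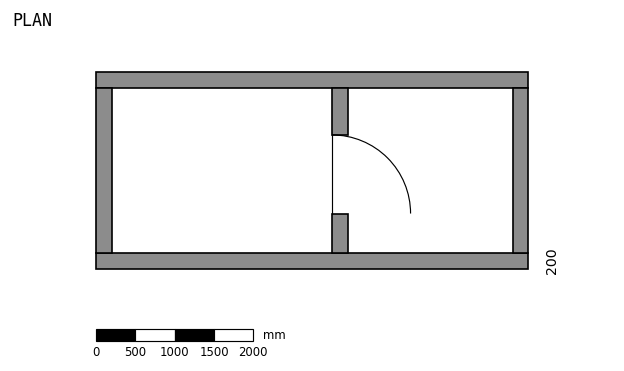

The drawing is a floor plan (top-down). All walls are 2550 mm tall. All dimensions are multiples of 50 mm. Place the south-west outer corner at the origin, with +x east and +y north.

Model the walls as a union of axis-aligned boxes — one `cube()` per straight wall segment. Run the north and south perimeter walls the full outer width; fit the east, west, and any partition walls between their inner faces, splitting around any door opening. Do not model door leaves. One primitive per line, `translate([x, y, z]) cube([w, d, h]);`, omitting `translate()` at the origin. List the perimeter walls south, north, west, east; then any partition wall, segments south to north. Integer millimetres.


cube([5500, 200, 2550]);
translate([0, 2300, 0]) cube([5500, 200, 2550]);
translate([0, 200, 0]) cube([200, 2100, 2550]);
translate([5300, 200, 0]) cube([200, 2100, 2550]);
translate([3000, 200, 0]) cube([200, 500, 2550]);
translate([3000, 1700, 0]) cube([200, 600, 2550]);


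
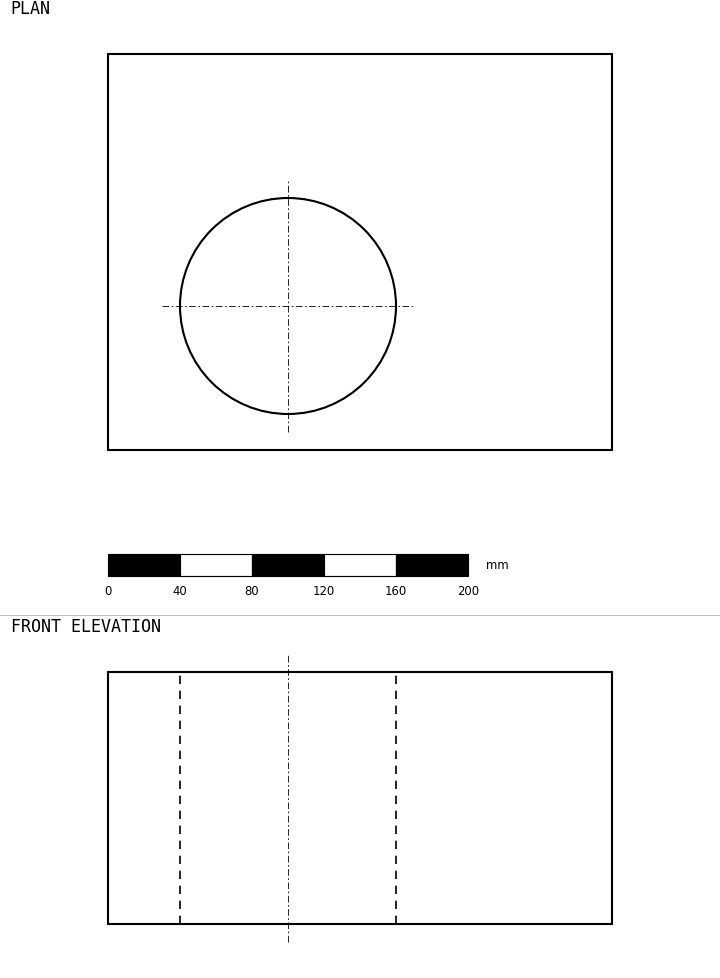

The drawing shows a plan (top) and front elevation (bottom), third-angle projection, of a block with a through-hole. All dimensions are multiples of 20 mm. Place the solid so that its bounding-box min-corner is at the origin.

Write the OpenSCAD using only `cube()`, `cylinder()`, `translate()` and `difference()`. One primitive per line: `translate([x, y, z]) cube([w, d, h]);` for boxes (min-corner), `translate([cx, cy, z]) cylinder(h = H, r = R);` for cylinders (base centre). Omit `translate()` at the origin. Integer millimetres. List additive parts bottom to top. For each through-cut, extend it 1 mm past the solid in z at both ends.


difference() {
  cube([280, 220, 140]);
  translate([100, 80, -1]) cylinder(h = 142, r = 60);
}
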